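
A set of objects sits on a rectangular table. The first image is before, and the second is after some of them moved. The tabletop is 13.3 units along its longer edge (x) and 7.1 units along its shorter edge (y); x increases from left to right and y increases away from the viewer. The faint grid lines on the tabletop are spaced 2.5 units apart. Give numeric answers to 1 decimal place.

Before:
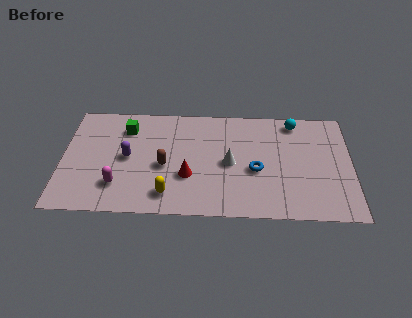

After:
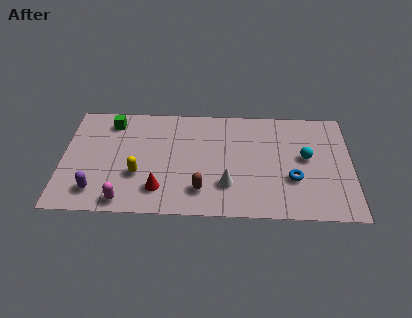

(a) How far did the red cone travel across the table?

1.6

From (5.8, 2.5) to (4.5, 1.6), the red cone covered √(1.3² + 0.9²) ≈ 1.6 units.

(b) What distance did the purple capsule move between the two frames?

2.6

The purple capsule moved from about (3.0, 3.6) to (1.6, 1.4), a distance of √(1.4² + 2.2²) ≈ 2.6.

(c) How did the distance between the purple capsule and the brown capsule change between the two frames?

+3.0

Before: roughly 1.8 units apart; after: 4.8. That's 3.0 units further apart.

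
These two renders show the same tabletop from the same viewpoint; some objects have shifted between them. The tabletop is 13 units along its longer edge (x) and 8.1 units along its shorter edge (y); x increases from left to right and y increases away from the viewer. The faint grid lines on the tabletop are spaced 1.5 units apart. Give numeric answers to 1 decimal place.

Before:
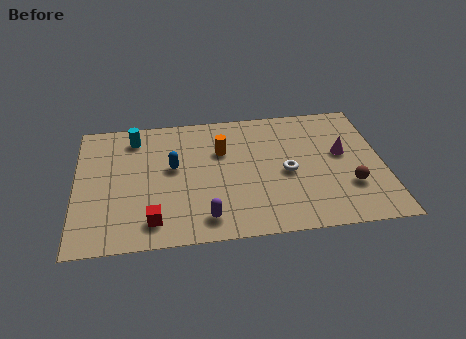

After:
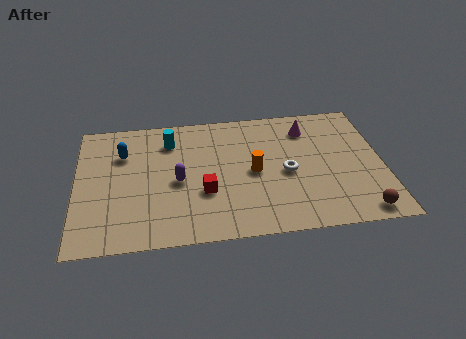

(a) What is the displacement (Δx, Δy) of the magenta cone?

(-1.4, 1.8)

The magenta cone started near (11.3, 4.6) and ended near (9.9, 6.4).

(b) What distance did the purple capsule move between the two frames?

2.6

From (5.4, 1.3) to (4.3, 3.7), the purple capsule covered √(1.1² + 2.4²) ≈ 2.6 units.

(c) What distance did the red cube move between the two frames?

2.7

From (3.2, 1.4) to (5.4, 2.9), the red cube covered √(2.2² + 1.5²) ≈ 2.7 units.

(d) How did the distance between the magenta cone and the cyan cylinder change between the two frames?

-3.1

They were about 9.0 units apart before and 5.9 after — 3.1 units closer together.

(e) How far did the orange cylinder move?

2.0

The orange cylinder was near (6.2, 5.4) before and (7.5, 3.9) after, so it travelled √(1.3² + 1.5²) ≈ 2.0 units.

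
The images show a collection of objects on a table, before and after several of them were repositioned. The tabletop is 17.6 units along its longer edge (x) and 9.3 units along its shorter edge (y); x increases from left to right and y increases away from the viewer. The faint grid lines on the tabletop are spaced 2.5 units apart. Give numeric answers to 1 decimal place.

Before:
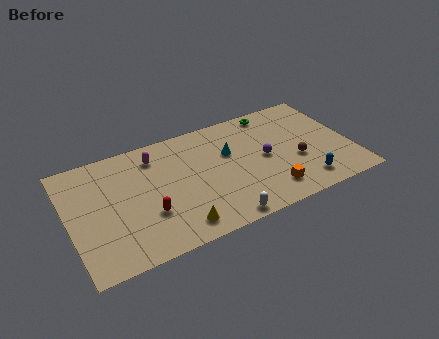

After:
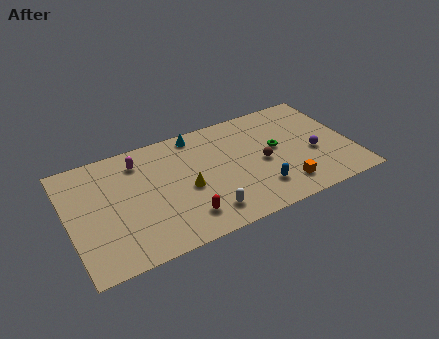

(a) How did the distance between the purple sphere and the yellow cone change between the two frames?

+1.3

The distance was about 6.7 in the first image and 8.0 in the second, so they moved 1.3 units further apart.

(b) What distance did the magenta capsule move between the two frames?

1.0

From (5.6, 7.5) to (4.6, 7.5), the magenta capsule covered √(1.0² + 0.0²) ≈ 1.0 units.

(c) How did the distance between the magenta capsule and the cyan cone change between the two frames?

-1.0

The distance was about 4.8 in the first image and 3.8 in the second, so they moved 1.0 units closer together.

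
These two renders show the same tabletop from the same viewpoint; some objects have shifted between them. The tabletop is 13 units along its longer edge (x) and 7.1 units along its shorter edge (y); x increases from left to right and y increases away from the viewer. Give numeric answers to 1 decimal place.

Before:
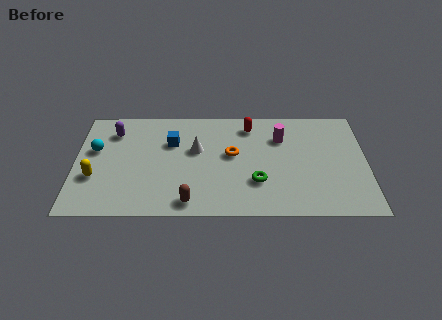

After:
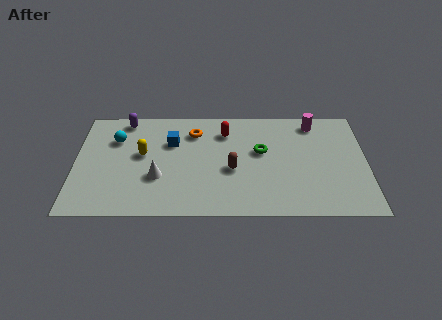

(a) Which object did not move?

the blue cube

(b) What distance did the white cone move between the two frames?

2.5

The white cone moved from about (5.4, 4.3) to (3.7, 2.5), a distance of √(1.7² + 1.8²) ≈ 2.5.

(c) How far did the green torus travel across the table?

2.0

From (8.1, 2.2) to (8.3, 4.2), the green torus covered √(0.2² + 2.0²) ≈ 2.0 units.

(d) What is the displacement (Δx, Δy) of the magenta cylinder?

(1.5, 1.0)

From the two frames, the magenta cylinder sits at roughly (9.2, 5.1) before and (10.7, 6.1) after.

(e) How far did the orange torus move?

2.3

The orange torus moved from about (7.0, 4.0) to (5.3, 5.5), a distance of √(1.7² + 1.5²) ≈ 2.3.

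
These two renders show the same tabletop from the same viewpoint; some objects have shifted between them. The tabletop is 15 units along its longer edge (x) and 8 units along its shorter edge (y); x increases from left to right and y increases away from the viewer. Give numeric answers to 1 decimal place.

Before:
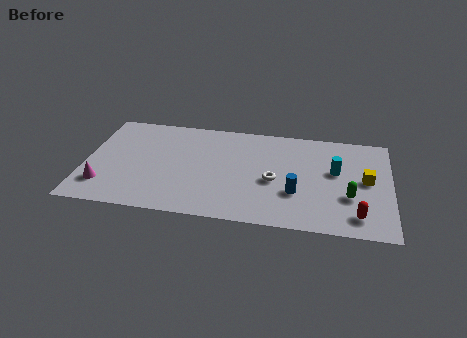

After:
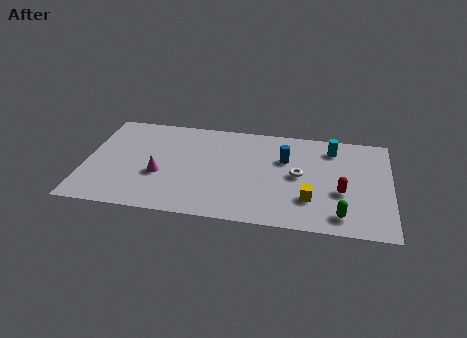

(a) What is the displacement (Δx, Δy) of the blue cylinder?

(-0.6, 2.6)

The blue cylinder started near (10.4, 2.7) and ended near (9.8, 5.3).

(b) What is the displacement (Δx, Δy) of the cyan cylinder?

(-0.2, 1.8)

The cyan cylinder started near (12.3, 4.7) and ended near (12.1, 6.5).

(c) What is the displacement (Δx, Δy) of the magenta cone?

(2.7, 1.2)

The magenta cone was at about (1.0, 1.9) and moved to about (3.7, 3.1).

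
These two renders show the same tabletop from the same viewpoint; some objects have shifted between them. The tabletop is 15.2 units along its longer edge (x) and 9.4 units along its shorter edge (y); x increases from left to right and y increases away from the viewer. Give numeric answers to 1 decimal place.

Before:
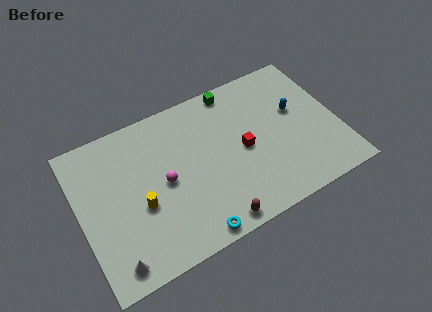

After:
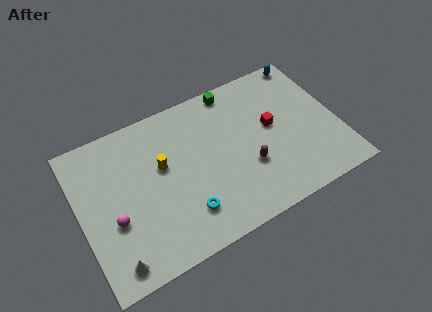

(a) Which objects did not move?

the green cube and the white cone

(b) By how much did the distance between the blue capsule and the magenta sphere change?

+5.2

They were about 8.1 units apart before and 13.3 after — 5.2 units further apart.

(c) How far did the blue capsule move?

3.2

From (12.9, 5.6) to (14.1, 8.6), the blue capsule covered √(1.2² + 3.0²) ≈ 3.2 units.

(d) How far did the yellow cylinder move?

2.3

The yellow cylinder was near (3.4, 3.8) before and (4.9, 5.6) after, so it travelled √(1.5² + 1.8²) ≈ 2.3 units.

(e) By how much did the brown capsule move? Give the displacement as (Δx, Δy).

(2.4, 2.4)

The brown capsule started near (7.3, 0.9) and ended near (9.7, 3.3).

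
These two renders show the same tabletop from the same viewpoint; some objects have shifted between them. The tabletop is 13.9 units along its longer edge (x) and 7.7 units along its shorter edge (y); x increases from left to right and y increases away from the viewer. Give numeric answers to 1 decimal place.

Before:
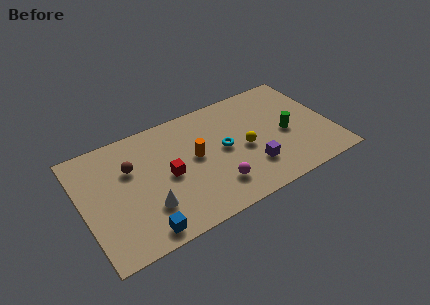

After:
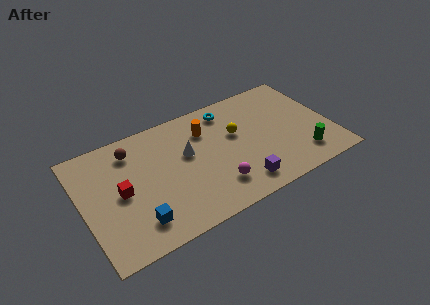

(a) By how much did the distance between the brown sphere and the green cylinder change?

+1.4

Before: roughly 8.7 units apart; after: 10.1. That's 1.4 units further apart.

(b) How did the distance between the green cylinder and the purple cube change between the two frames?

+1.0

They were about 2.6 units apart before and 3.6 after — 1.0 units further apart.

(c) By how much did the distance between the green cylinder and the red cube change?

+3.4

Before: roughly 6.7 units apart; after: 10.1. That's 3.4 units further apart.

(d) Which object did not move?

the magenta sphere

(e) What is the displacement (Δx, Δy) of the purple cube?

(-0.8, -0.8)

The purple cube started near (9.2, 2.1) and ended near (8.4, 1.3).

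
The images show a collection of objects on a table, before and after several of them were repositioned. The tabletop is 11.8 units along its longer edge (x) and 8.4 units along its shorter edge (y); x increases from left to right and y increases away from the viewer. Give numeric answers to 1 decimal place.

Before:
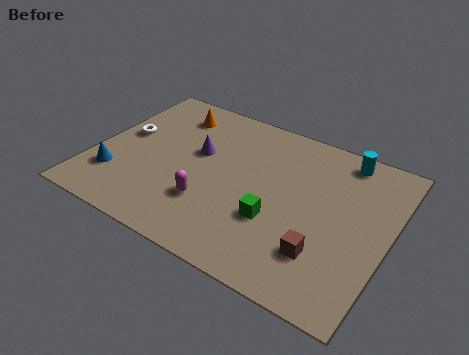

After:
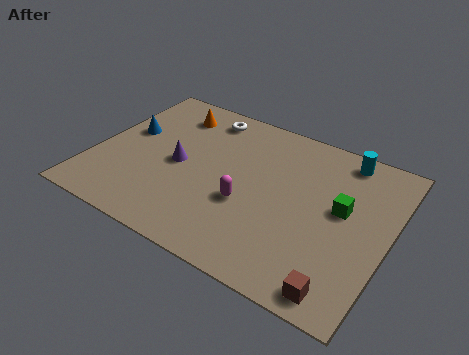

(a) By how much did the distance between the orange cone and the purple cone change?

+0.6

Before: roughly 2.3 units apart; after: 2.9. That's 0.6 units further apart.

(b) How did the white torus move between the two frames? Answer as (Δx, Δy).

(2.9, 2.5)

The white torus started near (1.0, 4.7) and ended near (3.9, 7.2).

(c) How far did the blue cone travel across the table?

2.7

The blue cone moved from about (1.1, 2.2) to (1.1, 4.9), a distance of √(0.0² + 2.7²) ≈ 2.7.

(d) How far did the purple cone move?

1.2

From (4.0, 5.0) to (3.4, 4.0), the purple cone covered √(0.6² + 1.0²) ≈ 1.2 units.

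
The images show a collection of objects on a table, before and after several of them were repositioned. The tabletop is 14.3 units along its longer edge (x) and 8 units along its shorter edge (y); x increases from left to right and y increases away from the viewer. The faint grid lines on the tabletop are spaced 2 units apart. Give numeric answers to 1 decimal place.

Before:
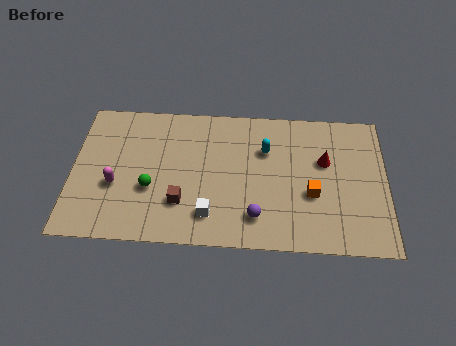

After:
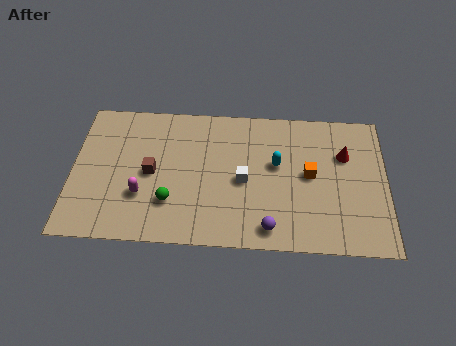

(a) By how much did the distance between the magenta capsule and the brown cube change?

-1.7

The distance was about 3.1 in the first image and 1.4 in the second, so they moved 1.7 units closer together.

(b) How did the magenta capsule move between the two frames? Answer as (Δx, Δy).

(1.2, -0.5)

From the two frames, the magenta capsule sits at roughly (2.0, 3.1) before and (3.2, 2.6) after.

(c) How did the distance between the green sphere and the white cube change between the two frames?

+0.6

They were about 3.0 units apart before and 3.6 after — 0.6 units further apart.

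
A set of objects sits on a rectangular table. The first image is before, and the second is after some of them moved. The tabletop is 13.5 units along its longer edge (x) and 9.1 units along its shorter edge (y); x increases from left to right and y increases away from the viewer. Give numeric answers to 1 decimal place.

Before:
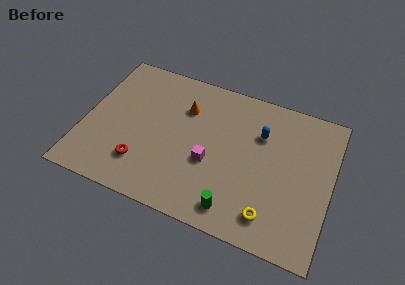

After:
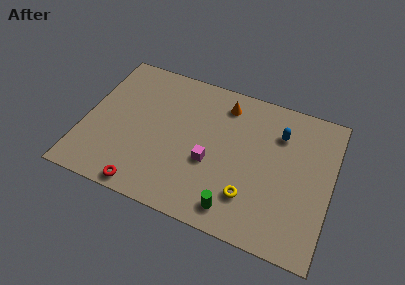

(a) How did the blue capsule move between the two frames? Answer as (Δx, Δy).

(1.0, 0.4)

From the two frames, the blue capsule sits at roughly (9.5, 6.3) before and (10.5, 6.7) after.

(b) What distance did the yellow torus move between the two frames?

1.4

The yellow torus was near (10.5, 1.6) before and (9.3, 2.3) after, so it travelled √(1.2² + 0.7²) ≈ 1.4 units.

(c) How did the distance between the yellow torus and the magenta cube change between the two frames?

-1.4

They were about 4.0 units apart before and 2.6 after — 1.4 units closer together.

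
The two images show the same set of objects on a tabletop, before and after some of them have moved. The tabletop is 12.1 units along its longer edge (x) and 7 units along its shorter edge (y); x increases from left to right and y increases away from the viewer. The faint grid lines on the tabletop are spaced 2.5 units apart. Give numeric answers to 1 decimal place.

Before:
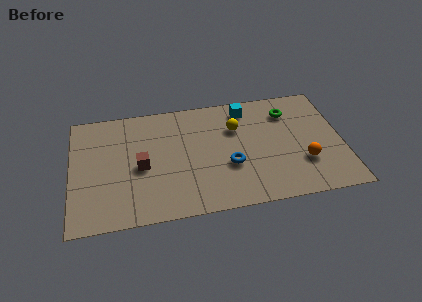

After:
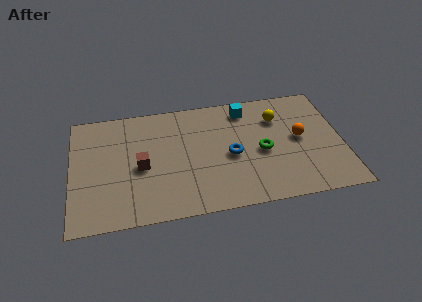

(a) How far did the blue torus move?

0.6

From (7.0, 2.6) to (7.1, 3.2), the blue torus covered √(0.1² + 0.6²) ≈ 0.6 units.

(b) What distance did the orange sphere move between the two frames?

1.5

The orange sphere was near (10.3, 2.2) before and (10.2, 3.7) after, so it travelled √(0.1² + 1.5²) ≈ 1.5 units.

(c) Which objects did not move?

the cyan cube and the brown cube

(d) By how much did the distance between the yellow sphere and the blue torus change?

+0.7

They were about 2.2 units apart before and 2.9 after — 0.7 units further apart.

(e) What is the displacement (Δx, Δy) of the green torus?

(-1.3, -2.2)

The green torus started near (9.8, 5.4) and ended near (8.5, 3.2).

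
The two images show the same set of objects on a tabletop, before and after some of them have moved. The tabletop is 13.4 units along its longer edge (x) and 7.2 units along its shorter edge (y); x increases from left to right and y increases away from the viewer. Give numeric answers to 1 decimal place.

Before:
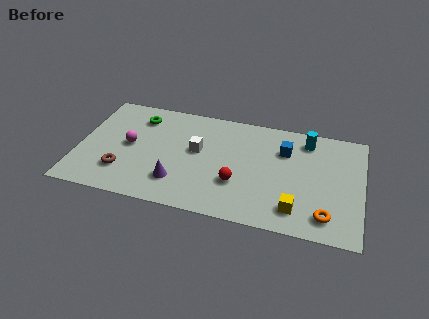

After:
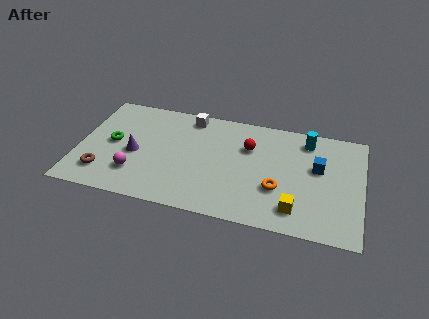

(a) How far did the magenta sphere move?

1.8

From (2.4, 3.7) to (2.8, 1.9), the magenta sphere covered √(0.4² + 1.8²) ≈ 1.8 units.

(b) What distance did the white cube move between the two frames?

2.3

The white cube moved from about (5.6, 4.1) to (5.1, 6.3), a distance of √(0.5² + 2.2²) ≈ 2.3.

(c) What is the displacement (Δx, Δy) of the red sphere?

(0.4, 2.5)

From the two frames, the red sphere sits at roughly (7.6, 2.4) before and (8.0, 4.9) after.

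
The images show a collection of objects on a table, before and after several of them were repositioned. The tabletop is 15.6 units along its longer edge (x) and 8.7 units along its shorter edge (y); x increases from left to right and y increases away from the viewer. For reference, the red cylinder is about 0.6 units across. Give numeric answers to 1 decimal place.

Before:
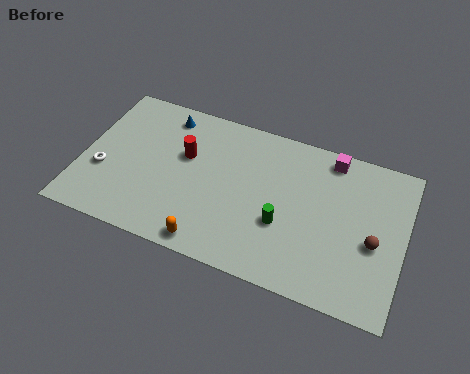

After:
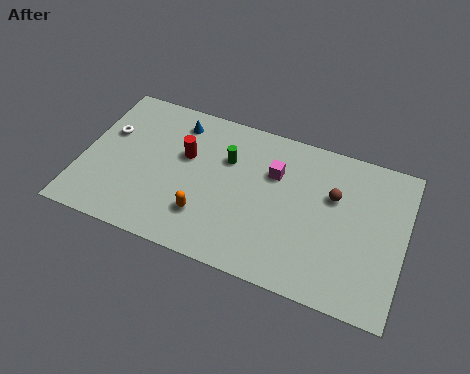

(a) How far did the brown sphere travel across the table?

2.8

The brown sphere was near (14.2, 3.7) before and (12.1, 5.6) after, so it travelled √(2.1² + 1.9²) ≈ 2.8 units.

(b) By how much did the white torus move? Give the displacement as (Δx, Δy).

(0.0, 2.3)

The white torus was at about (1.1, 3.2) and moved to about (1.1, 5.5).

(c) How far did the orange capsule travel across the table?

1.5

The orange capsule moved from about (6.6, 0.9) to (6.2, 2.3), a distance of √(0.4² + 1.4²) ≈ 1.5.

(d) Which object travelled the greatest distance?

the green cylinder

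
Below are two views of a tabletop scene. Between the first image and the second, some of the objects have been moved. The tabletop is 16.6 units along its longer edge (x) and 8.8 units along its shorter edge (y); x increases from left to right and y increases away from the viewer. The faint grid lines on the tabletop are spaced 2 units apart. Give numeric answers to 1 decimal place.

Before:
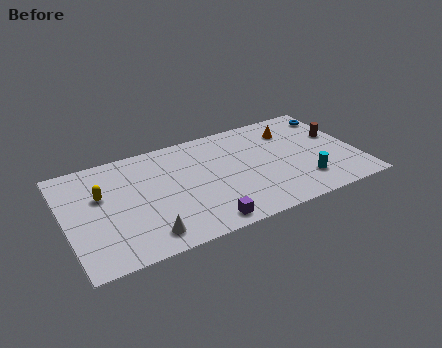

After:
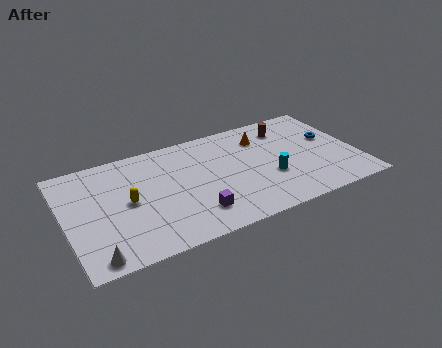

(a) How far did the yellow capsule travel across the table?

1.8

The yellow capsule moved from about (2.1, 5.5) to (3.5, 4.4), a distance of √(1.4² + 1.1²) ≈ 1.8.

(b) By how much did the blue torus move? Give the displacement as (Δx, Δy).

(-0.5, -2.0)

The blue torus started near (15.8, 7.2) and ended near (15.3, 5.2).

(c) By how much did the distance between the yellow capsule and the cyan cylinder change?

-3.6

Before: roughly 11.7 units apart; after: 8.1. That's 3.6 units closer together.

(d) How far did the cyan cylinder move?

2.1

The cyan cylinder moved from about (13.3, 2.1) to (11.5, 3.2), a distance of √(1.8² + 1.1²) ≈ 2.1.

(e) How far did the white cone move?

2.9

From (4.2, 1.4) to (1.3, 0.9), the white cone covered √(2.9² + 0.5²) ≈ 2.9 units.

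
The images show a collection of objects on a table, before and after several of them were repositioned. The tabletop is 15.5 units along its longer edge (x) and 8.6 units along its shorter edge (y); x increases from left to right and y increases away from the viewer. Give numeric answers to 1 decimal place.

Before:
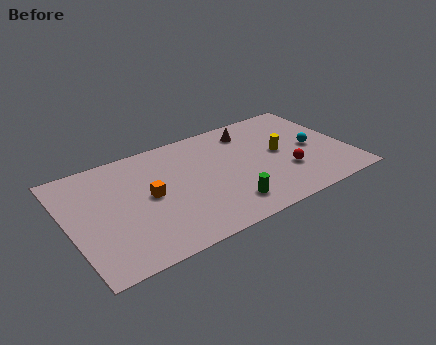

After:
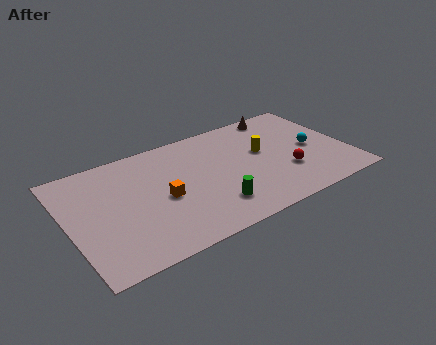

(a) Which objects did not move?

the red sphere and the cyan sphere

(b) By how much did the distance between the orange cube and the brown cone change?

+1.6

The distance was about 6.6 in the first image and 8.2 in the second, so they moved 1.6 units further apart.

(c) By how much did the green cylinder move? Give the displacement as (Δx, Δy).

(-0.7, 0.3)

The green cylinder was at about (8.3, 1.7) and moved to about (7.6, 2.0).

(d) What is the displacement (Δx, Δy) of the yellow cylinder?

(-0.9, 0.5)

From the two frames, the yellow cylinder sits at roughly (11.8, 4.5) before and (10.9, 5.0) after.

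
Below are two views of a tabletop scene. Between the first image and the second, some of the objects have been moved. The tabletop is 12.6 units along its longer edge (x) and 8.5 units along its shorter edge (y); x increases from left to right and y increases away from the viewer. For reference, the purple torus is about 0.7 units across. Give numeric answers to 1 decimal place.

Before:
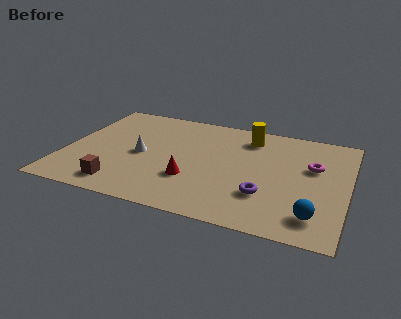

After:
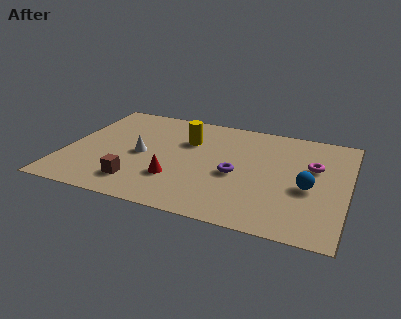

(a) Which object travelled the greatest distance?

the yellow cylinder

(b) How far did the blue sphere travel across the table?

2.0

The blue sphere moved from about (11.3, 1.6) to (10.9, 3.6), a distance of √(0.4² + 2.0²) ≈ 2.0.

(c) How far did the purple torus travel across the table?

1.8

The purple torus was near (9.1, 2.5) before and (7.7, 3.7) after, so it travelled √(1.4² + 1.2²) ≈ 1.8 units.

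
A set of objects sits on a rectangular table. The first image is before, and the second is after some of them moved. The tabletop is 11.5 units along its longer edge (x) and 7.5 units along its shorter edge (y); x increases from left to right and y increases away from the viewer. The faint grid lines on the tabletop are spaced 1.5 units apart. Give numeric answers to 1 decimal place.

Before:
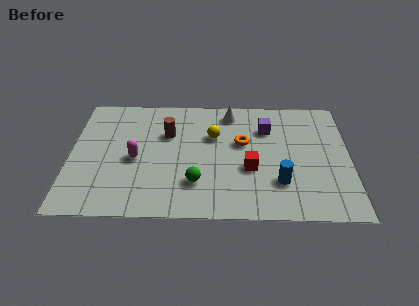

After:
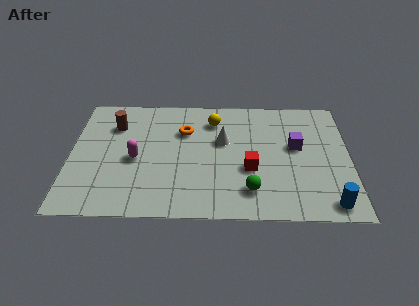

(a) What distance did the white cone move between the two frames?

1.8

From (6.6, 6.4) to (6.3, 4.6), the white cone covered √(0.3² + 1.8²) ≈ 1.8 units.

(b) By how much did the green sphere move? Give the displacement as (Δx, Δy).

(2.2, -0.4)

The green sphere started near (5.2, 2.0) and ended near (7.4, 1.6).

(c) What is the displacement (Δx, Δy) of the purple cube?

(1.2, -1.1)

The purple cube was at about (8.1, 5.4) and moved to about (9.3, 4.3).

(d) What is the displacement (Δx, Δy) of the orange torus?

(-2.4, 0.7)

The orange torus started near (7.1, 4.5) and ended near (4.7, 5.2).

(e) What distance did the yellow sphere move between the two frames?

1.0

The yellow sphere moved from about (5.9, 4.9) to (5.9, 5.9), a distance of √(0.0² + 1.0²) ≈ 1.0.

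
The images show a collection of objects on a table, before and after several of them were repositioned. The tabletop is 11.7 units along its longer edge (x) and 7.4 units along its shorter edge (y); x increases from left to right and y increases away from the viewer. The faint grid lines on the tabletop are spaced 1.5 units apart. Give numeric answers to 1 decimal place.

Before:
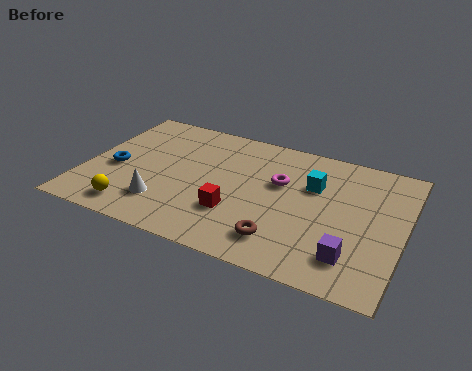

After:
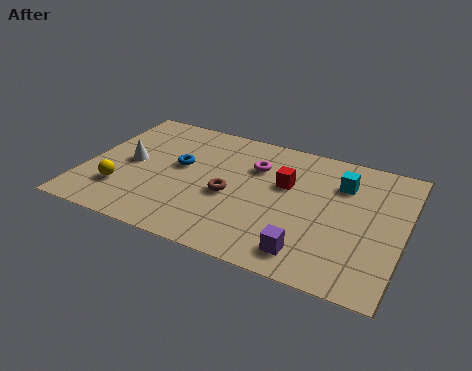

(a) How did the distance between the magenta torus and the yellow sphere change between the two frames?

-0.5

The distance was about 6.1 in the first image and 5.6 in the second, so they moved 0.5 units closer together.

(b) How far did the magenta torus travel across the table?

1.2

The magenta torus moved from about (7.1, 4.6) to (6.1, 5.2), a distance of √(1.0² + 0.6²) ≈ 1.2.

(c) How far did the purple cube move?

1.6

The purple cube moved from about (10.0, 1.6) to (8.5, 1.2), a distance of √(1.5² + 0.4²) ≈ 1.6.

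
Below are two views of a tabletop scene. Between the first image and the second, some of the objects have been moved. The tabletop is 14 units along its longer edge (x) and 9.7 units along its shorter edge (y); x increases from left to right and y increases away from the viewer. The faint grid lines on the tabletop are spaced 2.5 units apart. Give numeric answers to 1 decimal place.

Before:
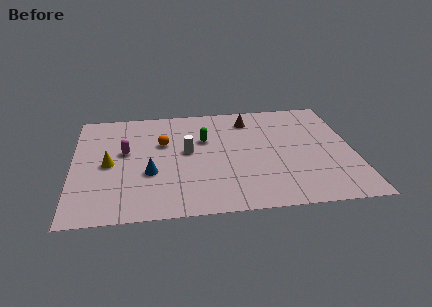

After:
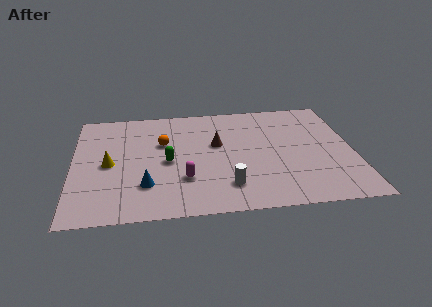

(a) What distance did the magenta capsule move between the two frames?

4.0

The magenta capsule moved from about (2.6, 5.6) to (5.5, 2.9), a distance of √(2.9² + 2.7²) ≈ 4.0.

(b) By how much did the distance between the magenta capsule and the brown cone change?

-3.3

They were about 6.7 units apart before and 3.4 after — 3.3 units closer together.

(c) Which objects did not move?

the yellow cone and the orange sphere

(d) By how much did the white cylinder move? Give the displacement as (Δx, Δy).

(1.9, -3.2)

From the two frames, the white cylinder sits at roughly (5.7, 5.3) before and (7.6, 2.1) after.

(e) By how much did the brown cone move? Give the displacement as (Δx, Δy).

(-1.7, -2.1)

The brown cone started near (8.9, 7.9) and ended near (7.2, 5.8).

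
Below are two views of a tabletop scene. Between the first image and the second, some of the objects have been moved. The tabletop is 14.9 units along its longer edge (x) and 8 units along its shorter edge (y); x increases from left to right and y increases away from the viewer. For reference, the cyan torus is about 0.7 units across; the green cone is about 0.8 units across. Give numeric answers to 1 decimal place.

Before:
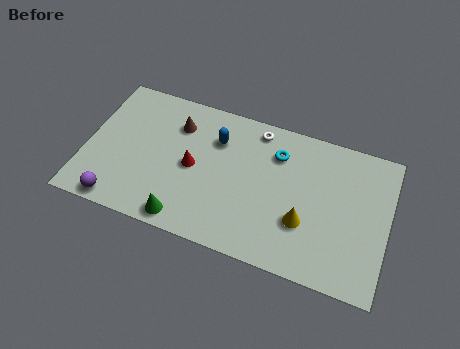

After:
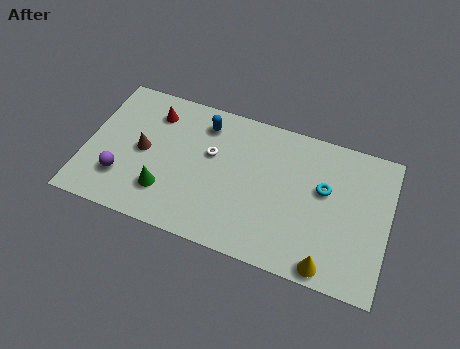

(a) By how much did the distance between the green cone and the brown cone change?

-2.9

The distance was about 5.2 in the first image and 2.3 in the second, so they moved 2.9 units closer together.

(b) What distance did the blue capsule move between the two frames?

1.0

The blue capsule moved from about (6.3, 5.8) to (5.6, 6.5), a distance of √(0.7² + 0.7²) ≈ 1.0.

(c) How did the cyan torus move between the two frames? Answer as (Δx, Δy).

(2.4, -1.2)

The cyan torus was at about (9.3, 6.0) and moved to about (11.7, 4.8).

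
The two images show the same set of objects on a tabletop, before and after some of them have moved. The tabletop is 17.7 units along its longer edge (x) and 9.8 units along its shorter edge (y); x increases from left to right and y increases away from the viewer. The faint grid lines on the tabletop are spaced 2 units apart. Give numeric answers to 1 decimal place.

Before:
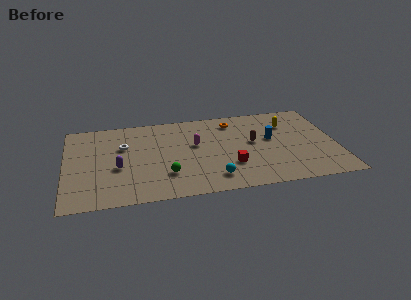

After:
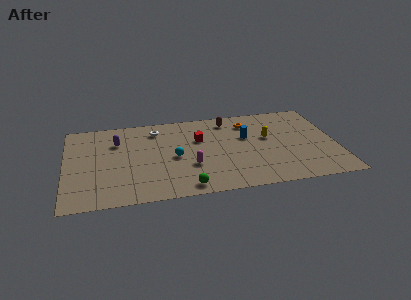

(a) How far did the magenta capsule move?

2.4

The magenta capsule moved from about (8.5, 5.8) to (8.1, 3.4), a distance of √(0.4² + 2.4²) ≈ 2.4.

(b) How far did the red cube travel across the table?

3.9

The red cube moved from about (10.7, 3.0) to (8.8, 6.4), a distance of √(1.9² + 3.4²) ≈ 3.9.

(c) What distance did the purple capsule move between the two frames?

3.0

The purple capsule moved from about (3.4, 4.0) to (3.4, 7.0), a distance of √(0.0² + 3.0²) ≈ 3.0.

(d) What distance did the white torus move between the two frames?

2.7

From (3.8, 6.4) to (6.0, 8.0), the white torus covered √(2.2² + 1.6²) ≈ 2.7 units.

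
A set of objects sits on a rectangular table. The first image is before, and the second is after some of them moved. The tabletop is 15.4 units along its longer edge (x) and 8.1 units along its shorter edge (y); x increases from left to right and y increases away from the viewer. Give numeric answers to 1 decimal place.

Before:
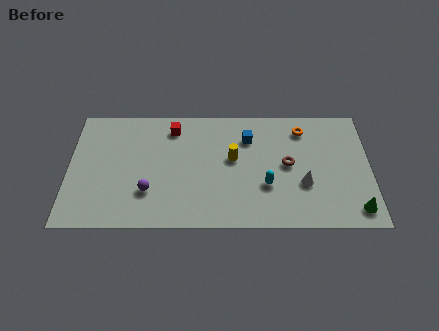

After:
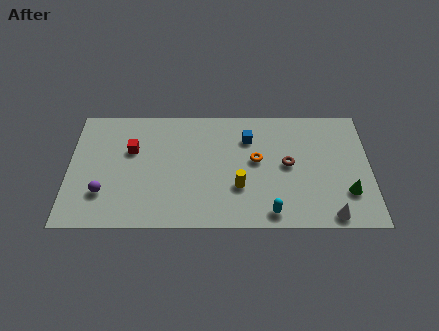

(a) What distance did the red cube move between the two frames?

2.6

The red cube moved from about (5.3, 6.7) to (3.2, 5.2), a distance of √(2.1² + 1.5²) ≈ 2.6.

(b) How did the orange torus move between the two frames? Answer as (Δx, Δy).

(-2.4, -2.1)

The orange torus was at about (12.0, 6.6) and moved to about (9.6, 4.5).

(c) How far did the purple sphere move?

2.3

From (4.1, 2.4) to (1.8, 2.3), the purple sphere covered √(2.3² + 0.1²) ≈ 2.3 units.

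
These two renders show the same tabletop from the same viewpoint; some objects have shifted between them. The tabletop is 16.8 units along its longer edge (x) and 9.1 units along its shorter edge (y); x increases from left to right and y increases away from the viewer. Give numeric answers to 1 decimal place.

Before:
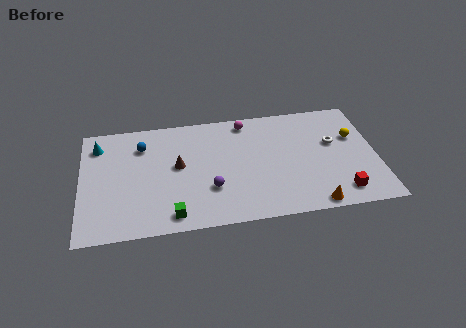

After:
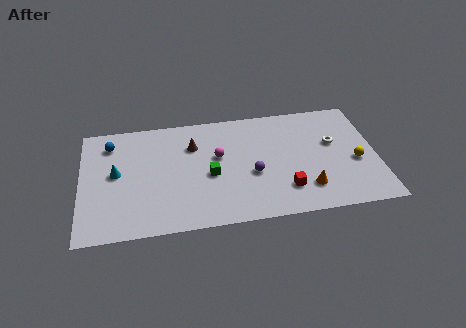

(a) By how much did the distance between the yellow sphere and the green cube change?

-3.2

Before: roughly 11.5 units apart; after: 8.3. That's 3.2 units closer together.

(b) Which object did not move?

the white torus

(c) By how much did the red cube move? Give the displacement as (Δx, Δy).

(-3.1, 0.7)

From the two frames, the red cube sits at roughly (14.6, 1.5) before and (11.5, 2.2) after.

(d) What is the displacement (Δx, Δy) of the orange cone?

(-0.3, 1.3)

The orange cone was at about (13.0, 0.8) and moved to about (12.7, 2.1).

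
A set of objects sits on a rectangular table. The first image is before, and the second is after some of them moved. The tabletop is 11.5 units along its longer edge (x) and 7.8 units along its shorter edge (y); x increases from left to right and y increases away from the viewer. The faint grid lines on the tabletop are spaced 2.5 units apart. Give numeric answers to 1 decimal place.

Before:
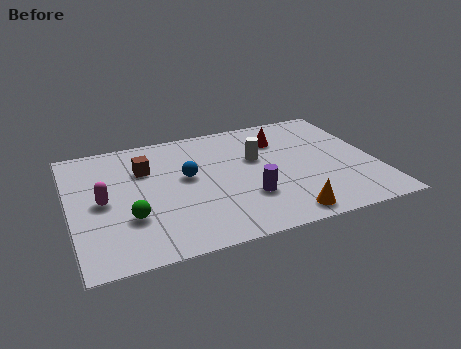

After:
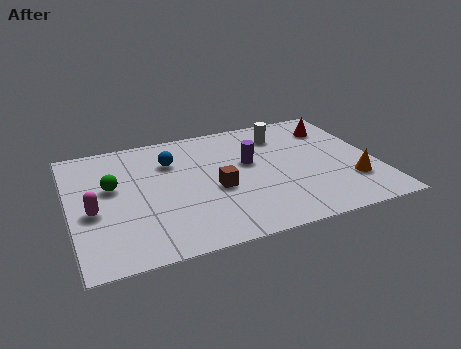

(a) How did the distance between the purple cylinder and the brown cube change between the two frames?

-2.8

They were about 4.7 units apart before and 1.9 after — 2.8 units closer together.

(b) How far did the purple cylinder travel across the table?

2.2

The purple cylinder was near (6.5, 2.4) before and (6.8, 4.6) after, so it travelled √(0.3² + 2.2²) ≈ 2.2 units.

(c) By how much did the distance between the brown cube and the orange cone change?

-1.5

They were about 6.6 units apart before and 5.1 after — 1.5 units closer together.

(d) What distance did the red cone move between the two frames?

2.1

The red cone moved from about (8.1, 5.8) to (10.2, 6.0), a distance of √(2.1² + 0.2²) ≈ 2.1.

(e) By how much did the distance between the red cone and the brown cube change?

+0.3

The distance was about 5.2 in the first image and 5.5 in the second, so they moved 0.3 units further apart.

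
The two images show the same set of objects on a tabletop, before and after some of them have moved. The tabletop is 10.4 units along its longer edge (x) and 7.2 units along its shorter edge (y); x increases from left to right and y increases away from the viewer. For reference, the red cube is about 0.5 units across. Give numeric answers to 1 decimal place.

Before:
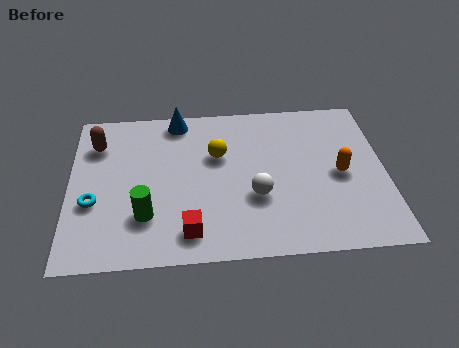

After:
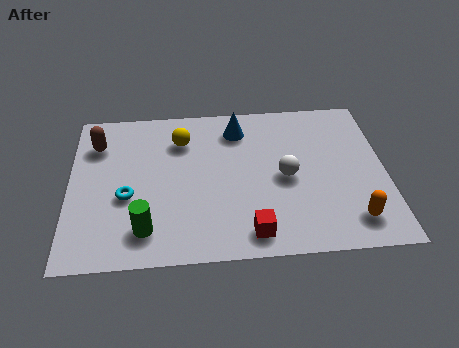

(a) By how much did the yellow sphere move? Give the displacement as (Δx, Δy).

(-1.2, 0.8)

From the two frames, the yellow sphere sits at roughly (4.9, 4.6) before and (3.7, 5.4) after.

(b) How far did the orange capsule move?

2.1

From (8.9, 3.4) to (9.2, 1.3), the orange capsule covered √(0.3² + 2.1²) ≈ 2.1 units.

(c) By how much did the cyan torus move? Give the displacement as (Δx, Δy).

(1.1, 0.2)

The cyan torus was at about (0.8, 2.7) and moved to about (1.9, 2.9).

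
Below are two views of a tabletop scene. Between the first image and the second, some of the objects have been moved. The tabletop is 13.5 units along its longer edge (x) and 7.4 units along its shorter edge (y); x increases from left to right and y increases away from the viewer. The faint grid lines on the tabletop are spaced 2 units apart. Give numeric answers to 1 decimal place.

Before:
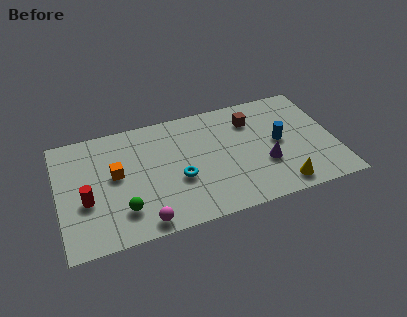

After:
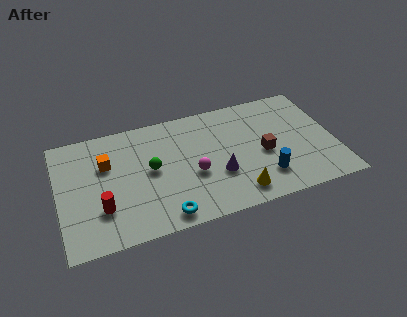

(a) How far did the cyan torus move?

2.2

The cyan torus moved from about (5.8, 2.9) to (4.9, 0.9), a distance of √(0.9² + 2.0²) ≈ 2.2.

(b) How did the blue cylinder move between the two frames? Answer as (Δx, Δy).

(-0.9, -2.0)

From the two frames, the blue cylinder sits at roughly (10.8, 3.8) before and (9.9, 1.8) after.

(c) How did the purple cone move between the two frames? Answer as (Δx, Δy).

(-2.3, 0.0)

The purple cone started near (10.0, 2.6) and ended near (7.7, 2.6).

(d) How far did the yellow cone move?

2.1

From (10.6, 1.0) to (8.5, 1.2), the yellow cone covered √(2.1² + 0.2²) ≈ 2.1 units.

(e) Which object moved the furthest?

the magenta sphere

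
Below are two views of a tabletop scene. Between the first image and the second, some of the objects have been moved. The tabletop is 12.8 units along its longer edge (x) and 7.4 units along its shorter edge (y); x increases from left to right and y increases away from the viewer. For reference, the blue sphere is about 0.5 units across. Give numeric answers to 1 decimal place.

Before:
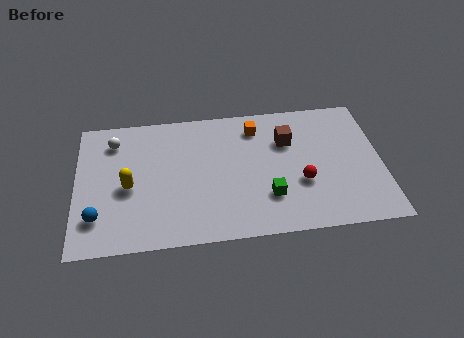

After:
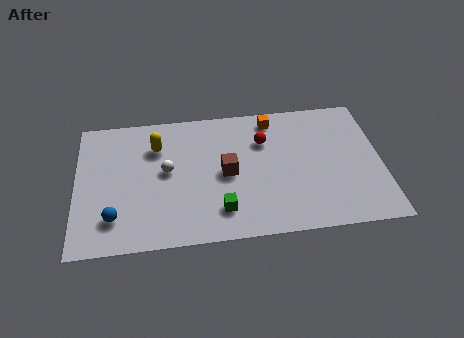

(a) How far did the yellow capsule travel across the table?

2.4

From (2.2, 3.3) to (3.4, 5.4), the yellow capsule covered √(1.2² + 2.1²) ≈ 2.4 units.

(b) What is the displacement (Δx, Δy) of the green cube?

(-2.0, -0.5)

The green cube was at about (8.0, 2.1) and moved to about (6.0, 1.6).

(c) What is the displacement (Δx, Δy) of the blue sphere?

(0.7, -0.1)

From the two frames, the blue sphere sits at roughly (0.9, 1.8) before and (1.6, 1.7) after.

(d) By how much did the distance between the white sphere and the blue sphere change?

-1.0

Before: roughly 4.2 units apart; after: 3.2. That's 1.0 units closer together.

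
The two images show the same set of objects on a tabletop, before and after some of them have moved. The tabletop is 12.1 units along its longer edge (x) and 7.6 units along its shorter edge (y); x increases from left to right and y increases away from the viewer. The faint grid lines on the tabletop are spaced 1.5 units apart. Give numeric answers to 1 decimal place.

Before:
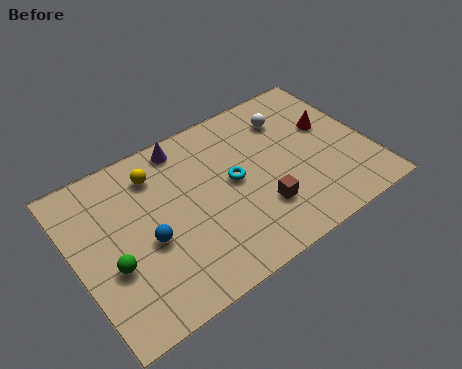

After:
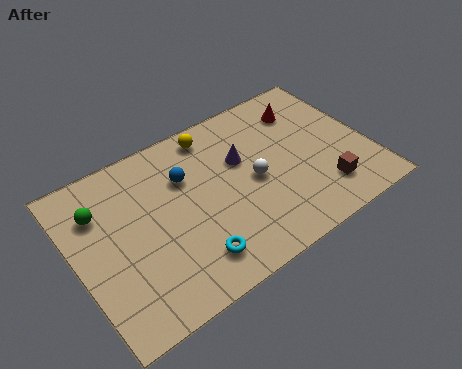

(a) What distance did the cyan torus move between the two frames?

3.3

The cyan torus moved from about (6.5, 4.0) to (4.3, 1.5), a distance of √(2.2² + 2.5²) ≈ 3.3.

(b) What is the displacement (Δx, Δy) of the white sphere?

(-1.9, -2.2)

From the two frames, the white sphere sits at roughly (9.2, 5.8) before and (7.3, 3.6) after.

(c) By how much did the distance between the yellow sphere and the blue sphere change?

-0.9

The distance was about 2.9 in the first image and 2.0 in the second, so they moved 0.9 units closer together.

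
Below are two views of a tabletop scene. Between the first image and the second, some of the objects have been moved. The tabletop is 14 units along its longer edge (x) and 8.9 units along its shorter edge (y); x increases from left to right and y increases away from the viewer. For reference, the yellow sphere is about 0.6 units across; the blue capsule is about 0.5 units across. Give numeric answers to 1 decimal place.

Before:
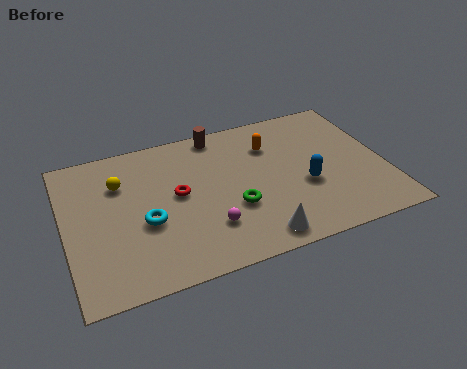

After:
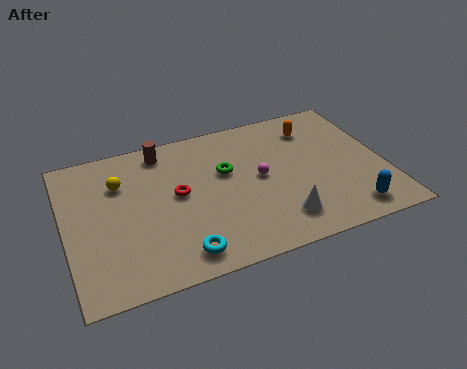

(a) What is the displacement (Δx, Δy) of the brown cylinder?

(-2.5, -0.3)

From the two frames, the brown cylinder sits at roughly (7.0, 8.0) before and (4.5, 7.7) after.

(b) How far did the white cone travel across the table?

1.3

From (8.0, 1.1) to (9.1, 1.8), the white cone covered √(1.1² + 0.7²) ≈ 1.3 units.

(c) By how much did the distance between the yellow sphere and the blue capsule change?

+2.4

They were about 8.4 units apart before and 10.8 after — 2.4 units further apart.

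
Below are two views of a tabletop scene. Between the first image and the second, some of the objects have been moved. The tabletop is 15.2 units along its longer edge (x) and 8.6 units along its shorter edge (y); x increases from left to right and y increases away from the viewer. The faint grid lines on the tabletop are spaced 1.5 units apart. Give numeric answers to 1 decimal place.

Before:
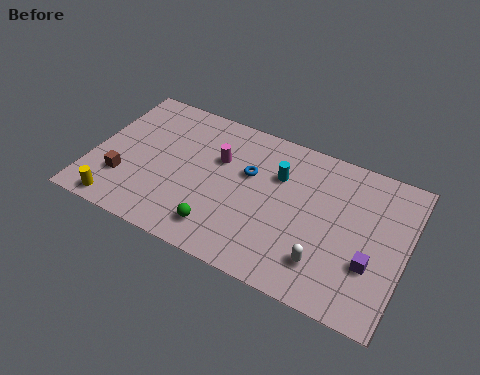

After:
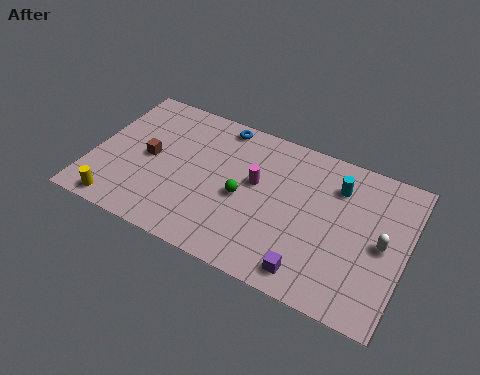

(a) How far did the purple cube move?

3.2

From (13.7, 2.9) to (11.0, 1.2), the purple cube covered √(2.7² + 1.7²) ≈ 3.2 units.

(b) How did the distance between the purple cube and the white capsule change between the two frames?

+2.0

The distance was about 2.3 in the first image and 4.3 in the second, so they moved 2.0 units further apart.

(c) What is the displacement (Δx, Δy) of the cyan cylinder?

(2.8, 0.6)

From the two frames, the cyan cylinder sits at roughly (8.9, 5.9) before and (11.7, 6.5) after.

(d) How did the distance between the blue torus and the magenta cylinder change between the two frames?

+1.9

Before: roughly 1.5 units apart; after: 3.4. That's 1.9 units further apart.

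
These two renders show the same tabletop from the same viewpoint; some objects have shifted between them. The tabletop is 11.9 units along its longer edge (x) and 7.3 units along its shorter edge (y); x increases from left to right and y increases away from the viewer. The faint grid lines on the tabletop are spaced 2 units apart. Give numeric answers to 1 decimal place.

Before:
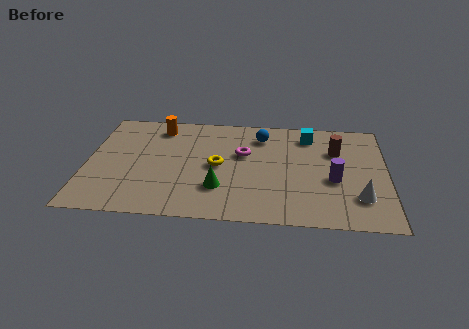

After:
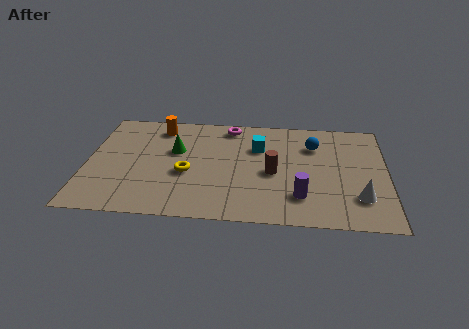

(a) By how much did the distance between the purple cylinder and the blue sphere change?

-0.5

The distance was about 4.0 in the first image and 3.5 in the second, so they moved 0.5 units closer together.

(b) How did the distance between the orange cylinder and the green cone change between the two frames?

-3.0

The distance was about 4.7 in the first image and 1.7 in the second, so they moved 3.0 units closer together.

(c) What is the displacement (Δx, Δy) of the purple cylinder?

(-1.3, -1.2)

From the two frames, the purple cylinder sits at roughly (9.8, 3.0) before and (8.5, 1.8) after.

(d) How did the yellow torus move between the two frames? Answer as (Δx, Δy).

(-1.2, -0.6)

From the two frames, the yellow torus sits at roughly (5.2, 3.6) before and (4.0, 3.0) after.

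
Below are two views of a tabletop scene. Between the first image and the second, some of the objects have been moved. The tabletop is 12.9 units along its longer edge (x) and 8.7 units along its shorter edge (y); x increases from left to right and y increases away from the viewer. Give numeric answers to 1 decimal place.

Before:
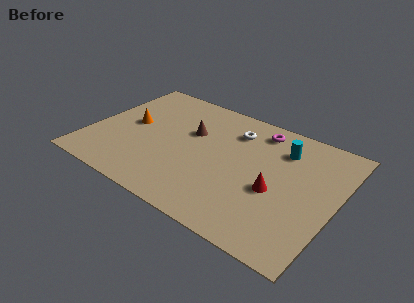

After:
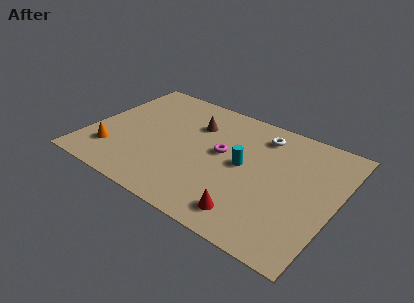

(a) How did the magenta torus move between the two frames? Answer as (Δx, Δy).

(-1.5, -2.6)

The magenta torus was at about (8.4, 7.4) and moved to about (6.9, 4.8).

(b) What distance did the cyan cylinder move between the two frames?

2.7

From (9.8, 6.6) to (8.1, 4.5), the cyan cylinder covered √(1.7² + 2.1²) ≈ 2.7 units.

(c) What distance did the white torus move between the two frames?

1.5

The white torus moved from about (7.2, 6.7) to (8.6, 7.1), a distance of √(1.4² + 0.4²) ≈ 1.5.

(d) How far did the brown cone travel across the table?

0.7

The brown cone was near (5.1, 5.5) before and (5.2, 6.2) after, so it travelled √(0.1² + 0.7²) ≈ 0.7 units.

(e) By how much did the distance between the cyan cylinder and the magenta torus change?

-0.4

The distance was about 1.6 in the first image and 1.2 in the second, so they moved 0.4 units closer together.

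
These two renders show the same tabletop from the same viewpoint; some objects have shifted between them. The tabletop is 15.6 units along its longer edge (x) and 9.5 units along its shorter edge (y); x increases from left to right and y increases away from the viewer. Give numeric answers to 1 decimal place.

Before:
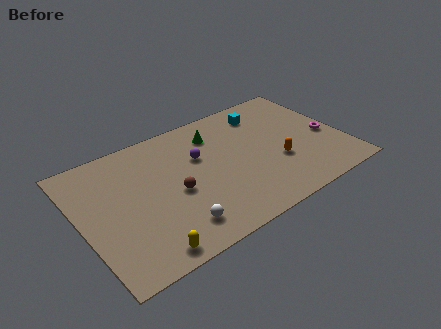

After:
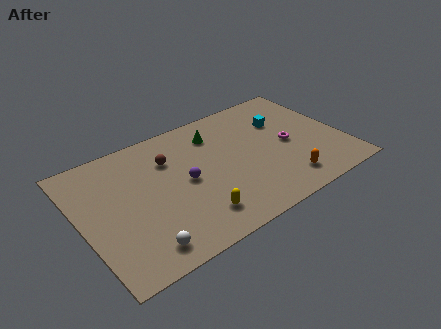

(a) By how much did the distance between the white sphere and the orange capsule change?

+2.0

Before: roughly 6.7 units apart; after: 8.7. That's 2.0 units further apart.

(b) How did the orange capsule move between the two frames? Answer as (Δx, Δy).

(0.1, -1.7)

The orange capsule started near (11.5, 3.4) and ended near (11.6, 1.7).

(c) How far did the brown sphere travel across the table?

2.6

The brown sphere moved from about (5.4, 4.2) to (5.5, 6.8), a distance of √(0.1² + 2.6²) ≈ 2.6.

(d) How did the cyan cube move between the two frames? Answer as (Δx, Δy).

(0.9, -1.2)

The cyan cube was at about (11.5, 7.7) and moved to about (12.4, 6.5).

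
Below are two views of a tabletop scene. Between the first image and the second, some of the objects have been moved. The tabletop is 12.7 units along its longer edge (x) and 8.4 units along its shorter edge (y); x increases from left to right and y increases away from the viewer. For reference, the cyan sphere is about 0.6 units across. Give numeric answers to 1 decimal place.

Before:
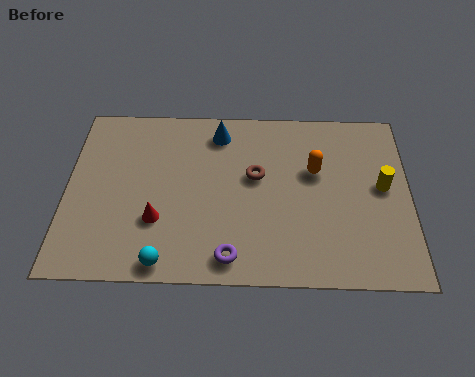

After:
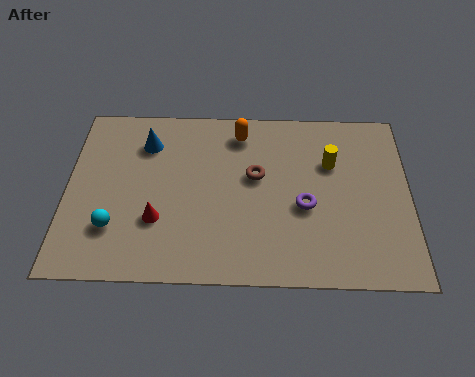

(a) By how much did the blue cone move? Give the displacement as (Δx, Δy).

(-2.7, -0.6)

The blue cone was at about (5.6, 7.0) and moved to about (2.9, 6.4).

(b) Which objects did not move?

the brown torus and the red cone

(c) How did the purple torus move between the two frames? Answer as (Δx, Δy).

(2.7, 2.4)

From the two frames, the purple torus sits at roughly (6.1, 1.1) before and (8.8, 3.5) after.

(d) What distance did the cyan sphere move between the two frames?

2.4

The cyan sphere moved from about (3.7, 0.8) to (1.8, 2.3), a distance of √(1.9² + 1.5²) ≈ 2.4.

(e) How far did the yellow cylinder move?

2.2

The yellow cylinder was near (11.7, 4.5) before and (9.8, 5.6) after, so it travelled √(1.9² + 1.1²) ≈ 2.2 units.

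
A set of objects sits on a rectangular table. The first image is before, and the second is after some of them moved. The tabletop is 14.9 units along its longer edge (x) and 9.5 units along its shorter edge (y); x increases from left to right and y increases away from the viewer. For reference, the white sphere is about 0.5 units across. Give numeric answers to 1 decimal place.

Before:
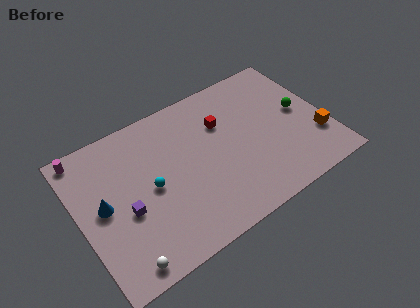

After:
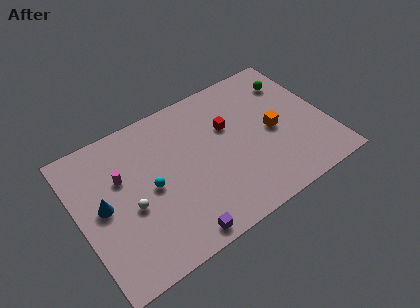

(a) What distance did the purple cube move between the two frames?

4.0

The purple cube moved from about (2.6, 3.9) to (5.2, 0.9), a distance of √(2.6² + 3.0²) ≈ 4.0.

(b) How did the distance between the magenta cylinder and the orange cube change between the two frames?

-5.4

Before: roughly 14.5 units apart; after: 9.1. That's 5.4 units closer together.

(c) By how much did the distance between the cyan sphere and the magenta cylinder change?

-3.1

Before: roughly 5.2 units apart; after: 2.1. That's 3.1 units closer together.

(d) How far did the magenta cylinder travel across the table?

3.1

From (0.8, 8.6) to (2.7, 6.1), the magenta cylinder covered √(1.9² + 2.5²) ≈ 3.1 units.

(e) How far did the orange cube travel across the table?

2.9

From (14.1, 2.8) to (11.7, 4.5), the orange cube covered √(2.4² + 1.7²) ≈ 2.9 units.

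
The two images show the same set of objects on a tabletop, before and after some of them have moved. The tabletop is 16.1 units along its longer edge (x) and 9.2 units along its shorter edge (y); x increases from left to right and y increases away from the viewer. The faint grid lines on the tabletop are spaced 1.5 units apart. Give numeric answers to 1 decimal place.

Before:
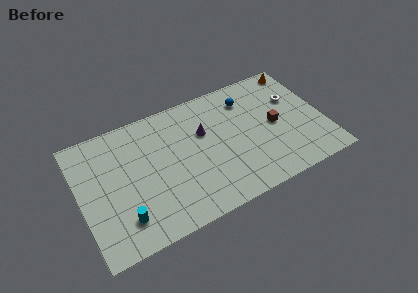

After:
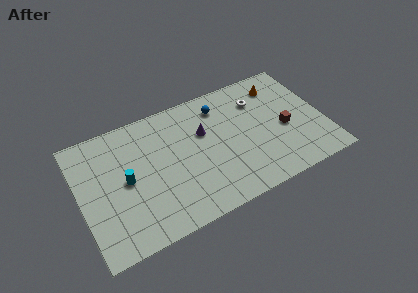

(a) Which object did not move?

the purple cone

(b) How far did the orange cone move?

1.7

The orange cone moved from about (15.1, 8.2) to (13.6, 7.4), a distance of √(1.5² + 0.8²) ≈ 1.7.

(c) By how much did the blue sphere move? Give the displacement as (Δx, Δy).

(-1.8, 0.2)

The blue sphere started near (11.4, 7.2) and ended near (9.6, 7.4).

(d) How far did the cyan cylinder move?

2.6

The cyan cylinder moved from about (2.5, 2.0) to (3.0, 4.6), a distance of √(0.5² + 2.6²) ≈ 2.6.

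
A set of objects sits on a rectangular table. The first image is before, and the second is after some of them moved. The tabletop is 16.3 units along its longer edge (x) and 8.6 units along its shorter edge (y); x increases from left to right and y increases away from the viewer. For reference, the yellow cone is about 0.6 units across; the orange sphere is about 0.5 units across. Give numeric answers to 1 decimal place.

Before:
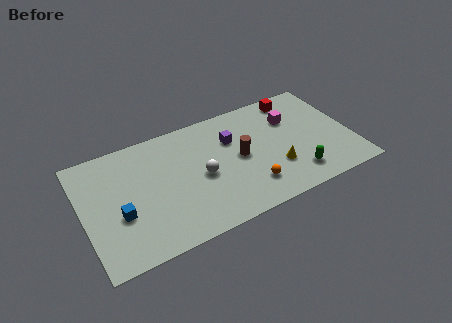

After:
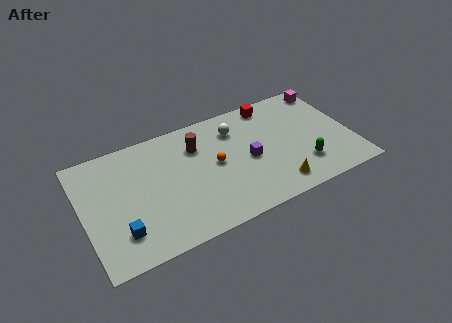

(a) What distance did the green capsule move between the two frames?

0.7

The green capsule moved from about (12.6, 1.7) to (13.1, 2.2), a distance of √(0.5² + 0.5²) ≈ 0.7.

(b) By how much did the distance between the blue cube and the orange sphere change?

-1.3

The distance was about 7.8 in the first image and 6.5 in the second, so they moved 1.3 units closer together.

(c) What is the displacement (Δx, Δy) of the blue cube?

(-0.1, -1.2)

The blue cube was at about (2.1, 3.3) and moved to about (2.0, 2.1).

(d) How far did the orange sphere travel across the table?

3.1

From (9.8, 2.0) to (8.0, 4.5), the orange sphere covered √(1.8² + 2.5²) ≈ 3.1 units.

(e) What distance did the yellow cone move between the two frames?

1.3

From (11.5, 2.7) to (11.3, 1.4), the yellow cone covered √(0.2² + 1.3²) ≈ 1.3 units.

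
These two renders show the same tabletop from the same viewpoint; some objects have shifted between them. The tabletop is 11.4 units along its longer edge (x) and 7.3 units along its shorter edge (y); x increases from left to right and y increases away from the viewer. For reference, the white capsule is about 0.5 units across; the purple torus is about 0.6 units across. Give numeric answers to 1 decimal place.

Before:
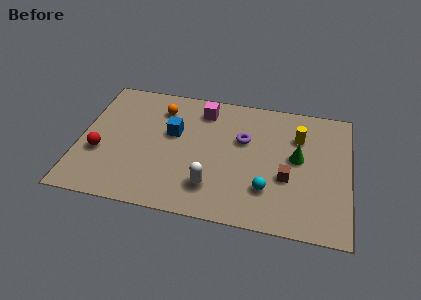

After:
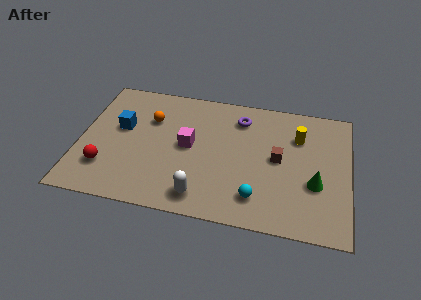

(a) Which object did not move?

the yellow cylinder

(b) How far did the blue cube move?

2.2

The blue cube was near (3.9, 4.4) before and (1.7, 4.3) after, so it travelled √(2.2² + 0.1²) ≈ 2.2 units.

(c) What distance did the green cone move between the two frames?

1.5

From (9.2, 4.0) to (10.0, 2.7), the green cone covered √(0.8² + 1.3²) ≈ 1.5 units.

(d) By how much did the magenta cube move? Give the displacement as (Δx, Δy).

(-0.5, -2.2)

From the two frames, the magenta cube sits at roughly (5.1, 6.0) before and (4.6, 3.8) after.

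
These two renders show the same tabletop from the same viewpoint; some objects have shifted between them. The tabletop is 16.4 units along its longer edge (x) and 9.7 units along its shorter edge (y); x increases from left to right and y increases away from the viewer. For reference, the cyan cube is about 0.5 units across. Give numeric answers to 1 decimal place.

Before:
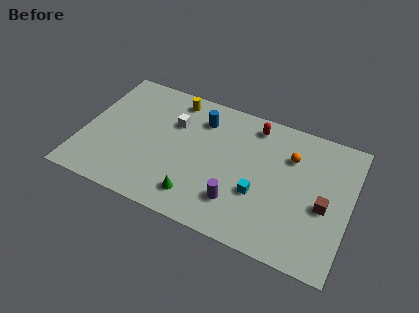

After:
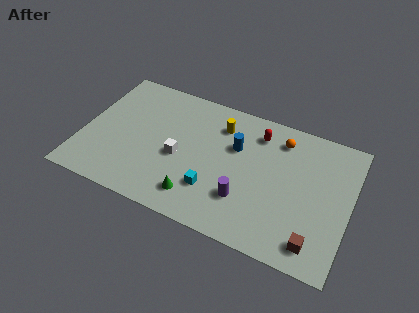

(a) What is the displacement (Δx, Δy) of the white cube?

(0.6, -2.4)

The white cube started near (5.4, 6.6) and ended near (6.0, 4.2).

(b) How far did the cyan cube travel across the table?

2.8

From (11.0, 3.5) to (8.3, 2.7), the cyan cube covered √(2.7² + 0.8²) ≈ 2.8 units.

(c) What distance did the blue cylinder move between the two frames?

2.6

The blue cylinder moved from about (7.0, 7.5) to (9.3, 6.3), a distance of √(2.3² + 1.2²) ≈ 2.6.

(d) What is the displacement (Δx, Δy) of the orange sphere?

(-0.7, 1.0)

The orange sphere was at about (12.6, 6.9) and moved to about (11.9, 7.9).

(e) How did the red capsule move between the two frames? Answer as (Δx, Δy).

(0.3, -0.5)

From the two frames, the red capsule sits at roughly (10.2, 8.3) before and (10.5, 7.8) after.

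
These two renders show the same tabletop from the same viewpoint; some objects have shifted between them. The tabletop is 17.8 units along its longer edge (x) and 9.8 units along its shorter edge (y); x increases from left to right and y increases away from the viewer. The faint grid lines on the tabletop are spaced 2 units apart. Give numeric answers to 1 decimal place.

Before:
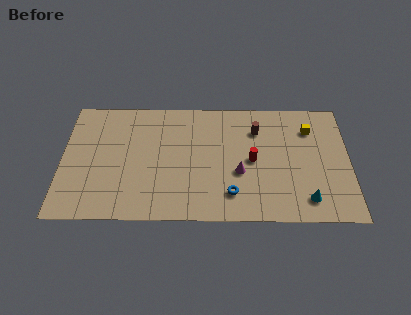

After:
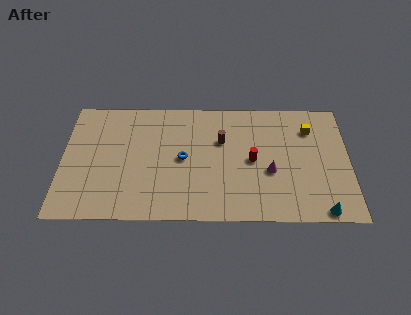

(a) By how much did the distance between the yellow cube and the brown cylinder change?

+2.3

The distance was about 3.3 in the first image and 5.6 in the second, so they moved 2.3 units further apart.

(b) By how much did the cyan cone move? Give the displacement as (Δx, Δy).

(0.9, -0.9)

The cyan cone was at about (15.1, 1.7) and moved to about (16.0, 0.8).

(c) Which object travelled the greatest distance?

the blue torus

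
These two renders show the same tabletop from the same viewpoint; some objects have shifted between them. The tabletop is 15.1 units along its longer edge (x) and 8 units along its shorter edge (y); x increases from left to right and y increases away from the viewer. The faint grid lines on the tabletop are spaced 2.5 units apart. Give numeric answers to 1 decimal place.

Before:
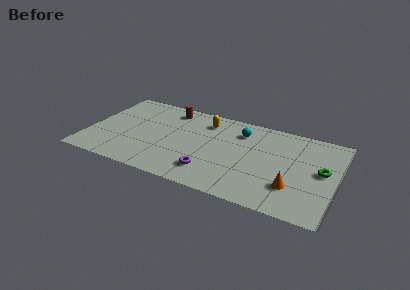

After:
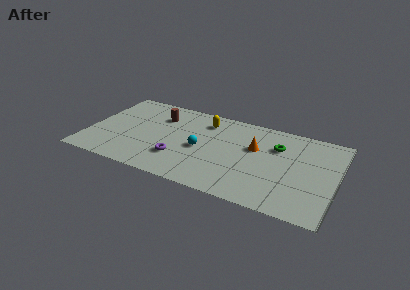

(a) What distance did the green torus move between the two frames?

3.1

The green torus was near (14.2, 4.3) before and (11.4, 5.6) after, so it travelled √(2.8² + 1.3²) ≈ 3.1 units.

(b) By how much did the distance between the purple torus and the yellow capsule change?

-0.4

They were about 4.7 units apart before and 4.3 after — 0.4 units closer together.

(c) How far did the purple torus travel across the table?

2.1

The purple torus was near (7.7, 1.8) before and (5.7, 2.3) after, so it travelled √(2.0² + 0.5²) ≈ 2.1 units.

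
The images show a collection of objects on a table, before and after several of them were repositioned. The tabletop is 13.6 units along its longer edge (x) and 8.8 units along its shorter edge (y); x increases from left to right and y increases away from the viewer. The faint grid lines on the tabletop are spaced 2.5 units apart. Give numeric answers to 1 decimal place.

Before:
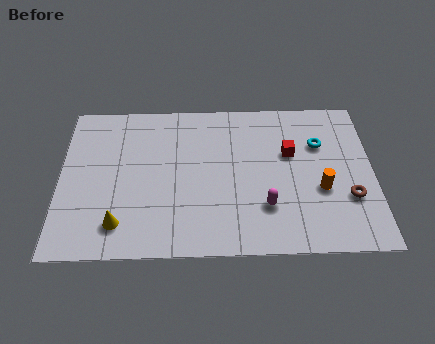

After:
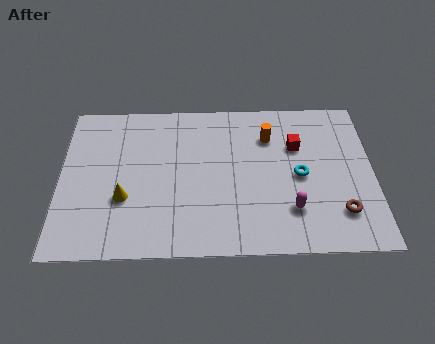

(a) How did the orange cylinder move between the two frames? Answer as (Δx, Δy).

(-2.2, 3.1)

From the two frames, the orange cylinder sits at roughly (11.3, 3.4) before and (9.1, 6.5) after.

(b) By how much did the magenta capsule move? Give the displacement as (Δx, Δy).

(1.1, -0.2)

The magenta capsule started near (8.9, 2.5) and ended near (10.0, 2.3).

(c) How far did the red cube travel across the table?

0.5

From (10.0, 5.5) to (10.3, 5.9), the red cube covered √(0.3² + 0.4²) ≈ 0.5 units.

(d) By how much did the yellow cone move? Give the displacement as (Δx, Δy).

(0.2, 1.4)

The yellow cone was at about (2.6, 1.7) and moved to about (2.8, 3.1).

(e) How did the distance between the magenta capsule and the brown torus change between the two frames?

-1.5

The distance was about 3.6 in the first image and 2.1 in the second, so they moved 1.5 units closer together.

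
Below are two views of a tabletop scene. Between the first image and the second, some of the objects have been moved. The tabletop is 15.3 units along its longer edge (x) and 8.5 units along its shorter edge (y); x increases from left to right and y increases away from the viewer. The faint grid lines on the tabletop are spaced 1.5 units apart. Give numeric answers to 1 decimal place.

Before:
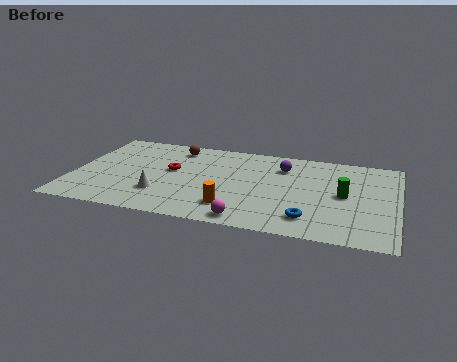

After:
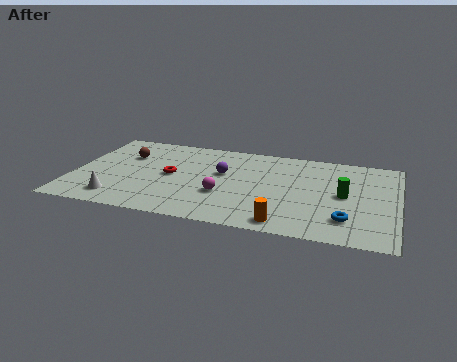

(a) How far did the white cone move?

2.2

The white cone moved from about (4.3, 2.4) to (2.3, 1.5), a distance of √(2.0² + 0.9²) ≈ 2.2.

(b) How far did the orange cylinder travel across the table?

2.7

The orange cylinder was near (7.7, 1.9) before and (10.2, 1.0) after, so it travelled √(2.5² + 0.9²) ≈ 2.7 units.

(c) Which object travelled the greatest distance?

the purple sphere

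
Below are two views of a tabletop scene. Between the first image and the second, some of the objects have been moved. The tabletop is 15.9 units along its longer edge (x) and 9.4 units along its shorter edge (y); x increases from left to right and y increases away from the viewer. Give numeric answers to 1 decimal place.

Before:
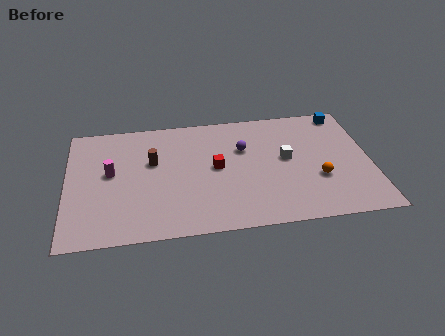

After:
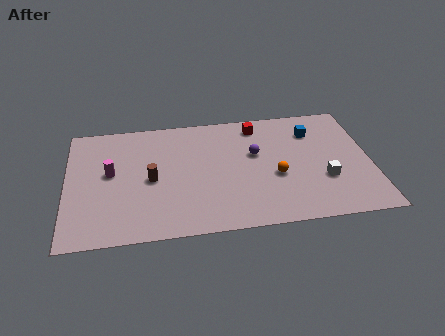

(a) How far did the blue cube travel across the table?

2.1

The blue cube moved from about (14.7, 8.4) to (13.0, 7.1), a distance of √(1.7² + 1.3²) ≈ 2.1.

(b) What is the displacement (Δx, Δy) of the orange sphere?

(-2.2, 0.5)

The orange sphere started near (13.1, 3.3) and ended near (10.9, 3.8).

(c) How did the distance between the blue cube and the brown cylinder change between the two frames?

-1.5

The distance was about 10.5 in the first image and 9.0 in the second, so they moved 1.5 units closer together.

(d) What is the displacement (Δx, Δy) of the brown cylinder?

(-0.1, -1.4)

The brown cylinder started near (4.5, 5.8) and ended near (4.4, 4.4).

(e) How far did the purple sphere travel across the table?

0.8

The purple sphere was near (9.3, 6.2) before and (9.9, 5.7) after, so it travelled √(0.6² + 0.5²) ≈ 0.8 units.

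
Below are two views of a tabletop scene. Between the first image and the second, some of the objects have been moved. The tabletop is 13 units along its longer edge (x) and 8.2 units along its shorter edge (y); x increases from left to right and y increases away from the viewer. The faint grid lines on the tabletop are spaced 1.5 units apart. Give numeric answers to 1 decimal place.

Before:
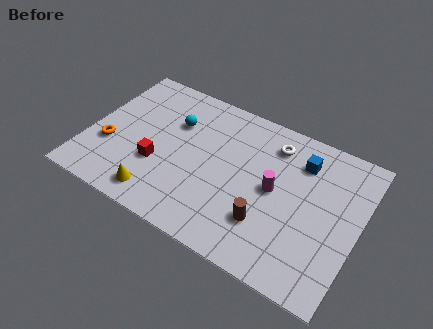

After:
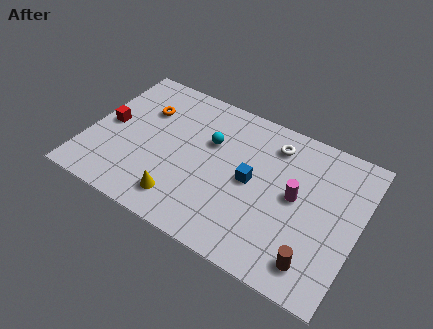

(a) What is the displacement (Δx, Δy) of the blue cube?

(-2.1, -2.2)

The blue cube was at about (10.0, 6.3) and moved to about (7.9, 4.1).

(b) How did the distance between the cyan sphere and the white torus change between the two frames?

-1.6

The distance was about 4.8 in the first image and 3.2 in the second, so they moved 1.6 units closer together.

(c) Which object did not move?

the white torus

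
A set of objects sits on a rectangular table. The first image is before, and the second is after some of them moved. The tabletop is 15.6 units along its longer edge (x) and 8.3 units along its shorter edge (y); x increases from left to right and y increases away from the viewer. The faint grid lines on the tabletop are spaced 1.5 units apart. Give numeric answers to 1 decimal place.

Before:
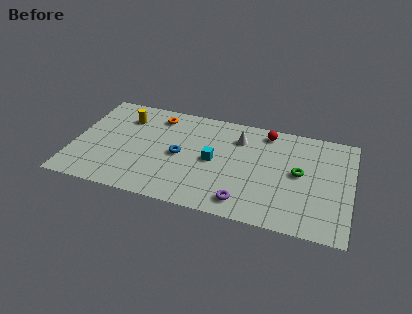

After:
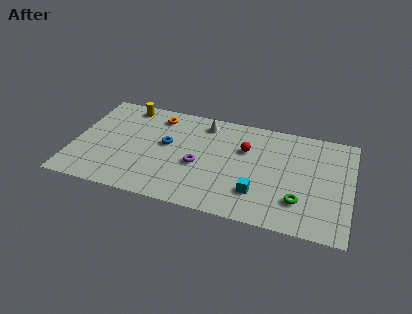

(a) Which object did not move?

the orange torus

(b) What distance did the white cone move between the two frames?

2.1

The white cone moved from about (9.2, 6.3) to (7.2, 7.0), a distance of √(2.0² + 0.7²) ≈ 2.1.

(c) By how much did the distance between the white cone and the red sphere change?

+1.1

Before: roughly 1.7 units apart; after: 2.8. That's 1.1 units further apart.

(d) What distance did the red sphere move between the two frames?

2.0

The red sphere moved from about (10.7, 7.2) to (9.6, 5.5), a distance of √(1.1² + 1.7²) ≈ 2.0.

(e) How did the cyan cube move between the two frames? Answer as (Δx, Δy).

(2.6, -1.9)

The cyan cube started near (7.9, 4.1) and ended near (10.5, 2.2).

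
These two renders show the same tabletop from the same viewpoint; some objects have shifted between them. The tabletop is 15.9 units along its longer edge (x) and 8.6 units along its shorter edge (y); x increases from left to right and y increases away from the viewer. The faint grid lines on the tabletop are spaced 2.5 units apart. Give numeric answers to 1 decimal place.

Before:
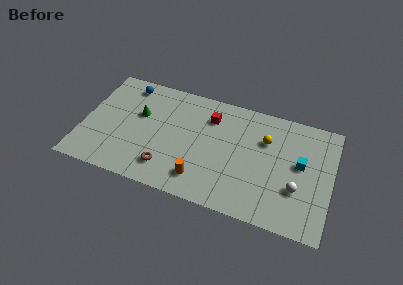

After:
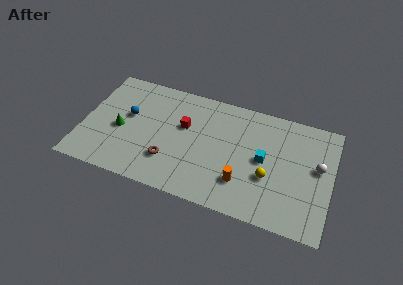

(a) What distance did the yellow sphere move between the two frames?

2.7

The yellow sphere was near (11.6, 5.9) before and (12.0, 3.2) after, so it travelled √(0.4² + 2.7²) ≈ 2.7 units.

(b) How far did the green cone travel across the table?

1.9

The green cone moved from about (3.5, 5.3) to (2.4, 3.8), a distance of √(1.1² + 1.5²) ≈ 1.9.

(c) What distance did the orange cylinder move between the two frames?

2.7

The orange cylinder moved from about (7.8, 1.7) to (10.4, 2.3), a distance of √(2.6² + 0.6²) ≈ 2.7.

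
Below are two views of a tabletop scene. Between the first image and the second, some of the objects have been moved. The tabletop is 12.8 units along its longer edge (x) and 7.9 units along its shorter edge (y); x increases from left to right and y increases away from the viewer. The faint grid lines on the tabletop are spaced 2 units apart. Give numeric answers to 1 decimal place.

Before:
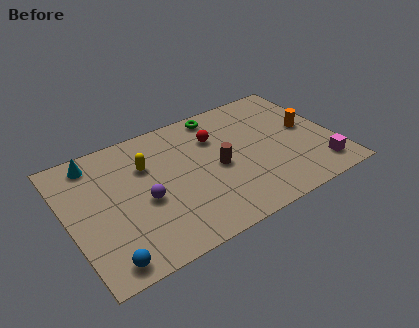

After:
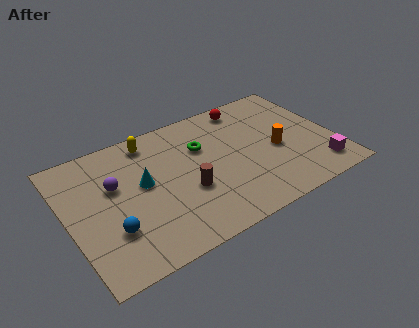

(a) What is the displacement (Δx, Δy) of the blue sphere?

(0.5, 1.5)

The blue sphere was at about (1.3, 0.9) and moved to about (1.8, 2.4).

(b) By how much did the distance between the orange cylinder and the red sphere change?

-1.0

The distance was about 4.5 in the first image and 3.5 in the second, so they moved 1.0 units closer together.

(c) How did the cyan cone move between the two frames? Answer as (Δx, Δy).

(2.0, -2.4)

The cyan cone started near (1.6, 6.8) and ended near (3.6, 4.4).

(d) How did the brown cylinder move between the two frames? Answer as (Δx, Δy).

(-1.6, -0.7)

The brown cylinder was at about (7.1, 3.7) and moved to about (5.5, 3.0).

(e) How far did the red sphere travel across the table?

2.2

The red sphere moved from about (7.3, 5.6) to (9.1, 6.9), a distance of √(1.8² + 1.3²) ≈ 2.2.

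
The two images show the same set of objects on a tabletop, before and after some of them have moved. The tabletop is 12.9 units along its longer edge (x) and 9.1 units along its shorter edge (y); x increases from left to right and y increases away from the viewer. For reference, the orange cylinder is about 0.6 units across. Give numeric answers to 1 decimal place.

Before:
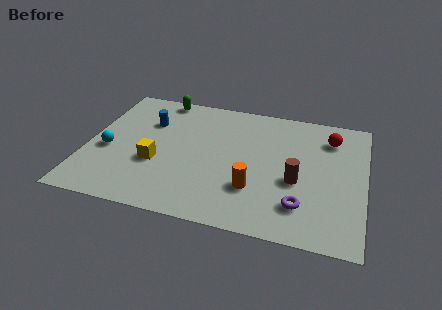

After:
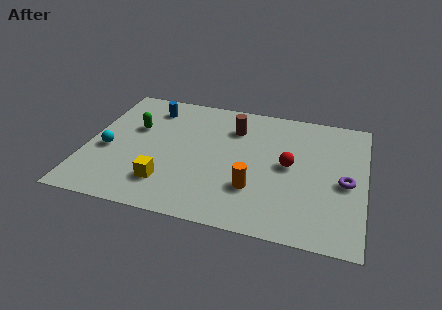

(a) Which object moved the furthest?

the brown cylinder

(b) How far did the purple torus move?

2.8

From (10.1, 2.1) to (12.0, 4.1), the purple torus covered √(1.9² + 2.0²) ≈ 2.8 units.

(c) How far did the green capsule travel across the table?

2.8

The green capsule was near (3.1, 8.3) before and (2.1, 5.7) after, so it travelled √(1.0² + 2.6²) ≈ 2.8 units.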